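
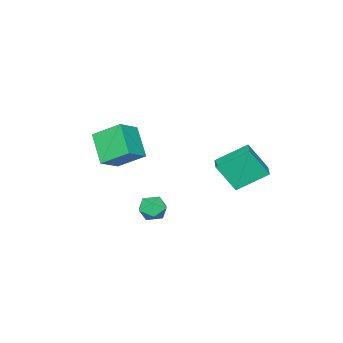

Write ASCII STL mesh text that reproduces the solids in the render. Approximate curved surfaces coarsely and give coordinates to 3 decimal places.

solid 
facet normal -0.302 0.451 -0.840
outer loop
vertex -2.342 3.671 -0.582
vertex -1.596 4.359 -0.481
vertex -1.108 2.491 -1.66
endloop
endfacet
facet normal -0.731 -0.675 -0.099
outer loop
vertex -0.524 1.621 -0.039
vertex -2.342 3.671 -0.582
vertex -1.108 2.491 -1.66
endloop
endfacet
facet normal -0.302 0.451 -0.840
outer loop
vertex -1.108 2.491 -1.66
vertex -1.596 4.359 -0.481
vertex -0.361 3.179 -1.559
endloop
endfacet
facet normal 0.611 -0.585 -0.534
outer loop
vertex -0.361 3.179 -1.559
vertex -0.524 1.621 -0.039
vertex -1.108 2.491 -1.66
endloop
endfacet
facet normal -0.611 0.584 0.534
outer loop
vertex -2.342 3.671 -0.582
vertex -1.012 3.489 1.14
vertex -1.596 4.359 -0.481
endloop
endfacet
facet normal -0.731 -0.675 -0.099
outer loop
vertex -1.759 2.801 1.039
vertex -2.342 3.671 -0.582
vertex -0.524 1.621 -0.039
endloop
endfacet
facet normal -0.611 0.585 0.534
outer loop
vertex -1.759 2.801 1.039
vertex -1.012 3.489 1.14
vertex -2.342 3.671 -0.582
endloop
endfacet
facet normal 0.731 0.675 0.099
outer loop
vertex -1.596 4.359 -0.481
vertex -1.012 3.489 1.14
vertex -0.361 3.179 -1.559
endloop
endfacet
facet normal 0.611 -0.584 -0.534
outer loop
vertex 0.222 2.309 0.062
vertex -0.524 1.621 -0.039
vertex -0.361 3.179 -1.559
endloop
endfacet
facet normal 0.732 0.675 0.099
outer loop
vertex -0.361 3.179 -1.559
vertex -1.012 3.489 1.14
vertex 0.222 2.309 0.062
endloop
endfacet
facet normal 0.302 -0.451 0.840
outer loop
vertex 0.222 2.309 0.062
vertex -1.759 2.801 1.039
vertex -0.524 1.621 -0.039
endloop
endfacet
facet normal 0.302 -0.451 0.840
outer loop
vertex -1.012 3.489 1.14
vertex -1.759 2.801 1.039
vertex 0.222 2.309 0.062
endloop
endfacet
facet normal -0.390 -0.652 0.651
outer loop
vertex 1.739 -2.8 1.966
vertex 0.428 -2.822 1.159
vertex 2.385 -4.195 0.955
endloop
endfacet
facet normal 0.851 0.014 0.524
outer loop
vertex 3.172 -2.878 -0.359
vertex 1.739 -2.8 1.966
vertex 2.385 -4.195 0.955
endloop
endfacet
facet normal -0.390 -0.652 0.650
outer loop
vertex 2.385 -4.195 0.955
vertex 0.428 -2.822 1.159
vertex 1.074 -4.217 0.147
endloop
endfacet
facet normal 0.351 -0.758 -0.549
outer loop
vertex 1.074 -4.217 0.147
vertex 3.172 -2.878 -0.359
vertex 2.385 -4.195 0.955
endloop
endfacet
facet normal -0.351 0.758 0.550
outer loop
vertex 1.739 -2.8 1.966
vertex 1.215 -1.505 -0.155
vertex 0.428 -2.822 1.159
endloop
endfacet
facet normal 0.851 0.014 0.524
outer loop
vertex 2.526 -1.483 0.653
vertex 1.739 -2.8 1.966
vertex 3.172 -2.878 -0.359
endloop
endfacet
facet normal -0.351 0.758 0.550
outer loop
vertex 2.526 -1.483 0.653
vertex 1.215 -1.505 -0.155
vertex 1.739 -2.8 1.966
endloop
endfacet
facet normal -0.852 -0.014 -0.524
outer loop
vertex 0.428 -2.822 1.159
vertex 1.215 -1.505 -0.155
vertex 1.074 -4.217 0.147
endloop
endfacet
facet normal 0.351 -0.758 -0.550
outer loop
vertex 1.861 -2.9 -1.166
vertex 3.172 -2.878 -0.359
vertex 1.074 -4.217 0.147
endloop
endfacet
facet normal -0.851 -0.014 -0.524
outer loop
vertex 1.074 -4.217 0.147
vertex 1.215 -1.505 -0.155
vertex 1.861 -2.9 -1.166
endloop
endfacet
facet normal 0.389 0.652 -0.650
outer loop
vertex 1.861 -2.9 -1.166
vertex 2.526 -1.483 0.653
vertex 3.172 -2.878 -0.359
endloop
endfacet
facet normal 0.390 0.652 -0.650
outer loop
vertex 1.215 -1.505 -0.155
vertex 2.526 -1.483 0.653
vertex 1.861 -2.9 -1.166
endloop
endfacet
facet normal -0.736 0.530 0.421
outer loop
vertex 2.731 1.218 -2.23
vertex 2.156 0.688 -2.568
vertex 2.482 0.528 -1.797
endloop
endfacet
facet normal -0.140 0.562 0.815
outer loop
vertex 2.731 1.218 -2.23
vertex 2.482 0.528 -1.797
vertex 3.304 0.75 -1.809
endloop
endfacet
facet normal 0.379 0.831 0.407
outer loop
vertex 2.731 1.218 -2.23
vertex 3.304 0.75 -1.809
vertex 3.486 1.048 -2.586
endloop
endfacet
facet normal 0.105 0.965 -0.239
outer loop
vertex 2.731 1.218 -2.23
vertex 3.486 1.048 -2.586
vertex 2.776 1.009 -3.055
endloop
endfacet
facet normal -0.583 0.779 -0.229
outer loop
vertex 2.731 1.218 -2.23
vertex 2.776 1.009 -3.055
vertex 2.156 0.688 -2.568
endloop
endfacet
facet normal 0.042 -0.104 0.994
outer loop
vertex 3.304 0.75 -1.809
vertex 2.482 0.528 -1.797
vertex 3.084 -0.069 -1.885
endloop
endfacet
facet normal -0.921 -0.156 0.357
outer loop
vertex 2.482 0.528 -1.797
vertex 2.156 0.688 -2.568
vertex 2.374 -0.108 -2.354
endloop
endfacet
facet normal -0.674 0.246 -0.696
outer loop
vertex 2.156 0.688 -2.568
vertex 2.776 1.009 -3.055
vertex 2.556 0.19 -3.131
endloop
endfacet
facet normal 0.440 0.548 -0.711
outer loop
vertex 2.776 1.009 -3.055
vertex 3.486 1.048 -2.586
vertex 3.378 0.412 -3.143
endloop
endfacet
facet normal 0.882 0.331 0.334
outer loop
vertex 3.486 1.048 -2.586
vertex 3.304 0.75 -1.809
vertex 3.704 0.252 -2.372
endloop
endfacet
facet normal -0.105 -0.965 0.239
outer loop
vertex 3.129 -0.278 -2.71
vertex 3.084 -0.069 -1.885
vertex 2.374 -0.108 -2.354
endloop
endfacet
facet normal -0.379 -0.831 -0.407
outer loop
vertex 3.129 -0.278 -2.71
vertex 2.374 -0.108 -2.354
vertex 2.556 0.19 -3.131
endloop
endfacet
facet normal 0.140 -0.562 -0.815
outer loop
vertex 3.129 -0.278 -2.71
vertex 2.556 0.19 -3.131
vertex 3.378 0.412 -3.143
endloop
endfacet
facet normal 0.736 -0.530 -0.421
outer loop
vertex 3.129 -0.278 -2.71
vertex 3.378 0.412 -3.143
vertex 3.704 0.252 -2.372
endloop
endfacet
facet normal 0.583 -0.779 0.229
outer loop
vertex 3.129 -0.278 -2.71
vertex 3.704 0.252 -2.372
vertex 3.084 -0.069 -1.885
endloop
endfacet
facet normal -0.440 -0.548 0.711
outer loop
vertex 2.374 -0.108 -2.354
vertex 3.084 -0.069 -1.885
vertex 2.482 0.528 -1.797
endloop
endfacet
facet normal -0.882 -0.331 -0.334
outer loop
vertex 2.556 0.19 -3.131
vertex 2.374 -0.108 -2.354
vertex 2.156 0.688 -2.568
endloop
endfacet
facet normal -0.042 0.104 -0.994
outer loop
vertex 3.378 0.412 -3.143
vertex 2.556 0.19 -3.131
vertex 2.776 1.009 -3.055
endloop
endfacet
facet normal 0.921 0.156 -0.357
outer loop
vertex 3.704 0.252 -2.372
vertex 3.378 0.412 -3.143
vertex 3.486 1.048 -2.586
endloop
endfacet
facet normal 0.674 -0.246 0.696
outer loop
vertex 3.084 -0.069 -1.885
vertex 3.704 0.252 -2.372
vertex 3.304 0.75 -1.809
endloop
endfacet

endsolid


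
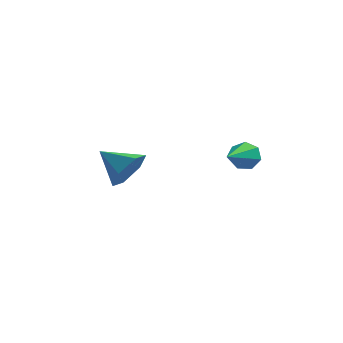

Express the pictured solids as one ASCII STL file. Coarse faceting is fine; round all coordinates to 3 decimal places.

solid 
facet normal 0.180 0.885 -0.430
outer loop
vertex 2.59 -1.946 2.22
vertex 2.239 -1.62 2.744
vertex 2.929 -1.779 2.706
endloop
endfacet
facet normal 0.726 -0.623 -0.292
outer loop
vertex 2.59 -1.946 2.22
vertex 2.929 -1.779 2.706
vertex 1.861 -3.46 3.636
endloop
endfacet
facet normal 0.180 0.885 -0.429
outer loop
vertex 2.929 -1.779 2.706
vertex 2.239 -1.62 2.744
vertex 2.749 -1.493 3.221
endloop
endfacet
facet normal 0.844 -0.285 0.454
outer loop
vertex 2.929 -1.779 2.706
vertex 2.749 -1.493 3.221
vertex 1.861 -3.46 3.636
endloop
endfacet
facet normal 0.181 0.885 -0.429
outer loop
vertex 2.749 -1.493 3.221
vertex 2.239 -1.62 2.744
vertex 2.184 -1.302 3.376
endloop
endfacet
facet normal 0.287 0.072 0.955
outer loop
vertex 2.749 -1.493 3.221
vertex 2.184 -1.302 3.376
vertex 1.861 -3.46 3.636
endloop
endfacet
facet normal 0.182 0.885 -0.429
outer loop
vertex 2.184 -1.302 3.376
vertex 2.239 -1.62 2.744
vertex 1.66 -1.35 3.055
endloop
endfacet
facet normal -0.526 0.179 0.832
outer loop
vertex 2.184 -1.302 3.376
vertex 1.66 -1.35 3.055
vertex 1.861 -3.46 3.636
endloop
endfacet
facet normal 0.182 0.885 -0.429
outer loop
vertex 1.66 -1.35 3.055
vertex 2.239 -1.62 2.744
vertex 1.572 -1.601 2.5
endloop
endfacet
facet normal -0.983 -0.045 0.176
outer loop
vertex 1.66 -1.35 3.055
vertex 1.572 -1.601 2.5
vertex 1.861 -3.46 3.636
endloop
endfacet
facet normal 0.182 0.885 -0.428
outer loop
vertex 1.572 -1.601 2.5
vertex 2.239 -1.62 2.744
vertex 1.986 -1.866 2.128
endloop
endfacet
facet normal -0.740 -0.431 -0.517
outer loop
vertex 1.572 -1.601 2.5
vertex 1.986 -1.866 2.128
vertex 1.861 -3.46 3.636
endloop
endfacet
facet normal 0.182 0.885 -0.428
outer loop
vertex 1.986 -1.866 2.128
vertex 2.239 -1.62 2.744
vertex 2.59 -1.946 2.22
endloop
endfacet
facet normal 0.019 -0.688 -0.726
outer loop
vertex 1.986 -1.866 2.128
vertex 2.59 -1.946 2.22
vertex 1.861 -3.46 3.636
endloop
endfacet
facet normal 0.852 -0.306 -0.425
outer loop
vertex -1.883 -1.44 2.166
vertex -2.42 -2.087 1.555
vertex -2.228 -1.115 1.241
endloop
endfacet
facet normal -0.060 0.935 0.351
outer loop
vertex -1.883 -1.44 2.166
vertex -2.228 -1.115 1.241
vertex -3.8 -1.593 2.245
endloop
endfacet
facet normal 0.852 -0.306 -0.426
outer loop
vertex -2.228 -1.115 1.241
vertex -2.42 -2.087 1.555
vertex -2.766 -1.762 0.63
endloop
endfacet
facet normal -0.488 0.778 -0.394
outer loop
vertex -2.228 -1.115 1.241
vertex -2.766 -1.762 0.63
vertex -3.8 -1.593 2.245
endloop
endfacet
facet normal 0.852 -0.305 -0.426
outer loop
vertex -2.766 -1.762 0.63
vertex -2.42 -2.087 1.555
vertex -2.958 -2.735 0.944
endloop
endfacet
facet normal -0.843 -0.008 -0.539
outer loop
vertex -2.766 -1.762 0.63
vertex -2.958 -2.735 0.944
vertex -3.8 -1.593 2.245
endloop
endfacet
facet normal 0.852 -0.306 -0.426
outer loop
vertex -2.958 -2.735 0.944
vertex -2.42 -2.087 1.555
vertex -2.612 -3.06 1.87
endloop
endfacet
facet normal -0.768 -0.638 0.063
outer loop
vertex -2.958 -2.735 0.944
vertex -2.612 -3.06 1.87
vertex -3.8 -1.593 2.245
endloop
endfacet
facet normal 0.852 -0.306 -0.426
outer loop
vertex -2.612 -3.06 1.87
vertex -2.42 -2.087 1.555
vertex -2.074 -2.413 2.481
endloop
endfacet
facet normal -0.339 -0.481 0.808
outer loop
vertex -2.612 -3.06 1.87
vertex -2.074 -2.413 2.481
vertex -3.8 -1.593 2.245
endloop
endfacet
facet normal 0.852 -0.305 -0.426
outer loop
vertex -2.074 -2.413 2.481
vertex -2.42 -2.087 1.555
vertex -1.883 -1.44 2.166
endloop
endfacet
facet normal 0.015 0.305 0.952
outer loop
vertex -2.074 -2.413 2.481
vertex -1.883 -1.44 2.166
vertex -3.8 -1.593 2.245
endloop
endfacet

endsolid


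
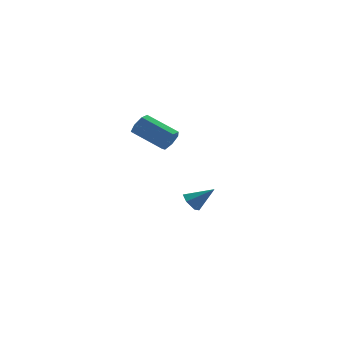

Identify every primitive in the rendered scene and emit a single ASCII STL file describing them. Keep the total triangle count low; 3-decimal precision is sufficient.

solid 
facet normal -0.728 0.294 -0.619
outer loop
vertex 1.292 0.821 -2.958
vertex 0.973 1.059 -2.47
vertex 1.385 1.419 -2.783
endloop
endfacet
facet normal 0.886 -0.002 -0.463
outer loop
vertex 1.292 0.821 -2.958
vertex 1.385 1.419 -2.783
vertex 2.007 0.641 -1.59
endloop
endfacet
facet normal -0.728 0.295 -0.619
outer loop
vertex 1.385 1.419 -2.783
vertex 0.973 1.059 -2.47
vertex 1.066 1.657 -2.294
endloop
endfacet
facet normal 0.693 0.714 0.104
outer loop
vertex 1.385 1.419 -2.783
vertex 1.066 1.657 -2.294
vertex 2.007 0.641 -1.59
endloop
endfacet
facet normal -0.728 0.295 -0.619
outer loop
vertex 1.066 1.657 -2.294
vertex 0.973 1.059 -2.47
vertex 0.654 1.298 -1.981
endloop
endfacet
facet normal 0.068 0.610 0.789
outer loop
vertex 1.066 1.657 -2.294
vertex 0.654 1.298 -1.981
vertex 2.007 0.641 -1.59
endloop
endfacet
facet normal -0.728 0.295 -0.619
outer loop
vertex 0.654 1.298 -1.981
vertex 0.973 1.059 -2.47
vertex 0.561 0.7 -2.157
endloop
endfacet
facet normal -0.364 -0.210 0.907
outer loop
vertex 0.654 1.298 -1.981
vertex 0.561 0.7 -2.157
vertex 2.007 0.641 -1.59
endloop
endfacet
facet normal -0.728 0.295 -0.619
outer loop
vertex 0.561 0.7 -2.157
vertex 0.973 1.059 -2.47
vertex 0.88 0.462 -2.645
endloop
endfacet
facet normal -0.171 -0.925 0.339
outer loop
vertex 0.561 0.7 -2.157
vertex 0.88 0.462 -2.645
vertex 2.007 0.641 -1.59
endloop
endfacet
facet normal -0.728 0.295 -0.619
outer loop
vertex 0.88 0.462 -2.645
vertex 0.973 1.059 -2.47
vertex 1.292 0.821 -2.958
endloop
endfacet
facet normal 0.454 -0.822 -0.345
outer loop
vertex 0.88 0.462 -2.645
vertex 1.292 0.821 -2.958
vertex 2.007 0.641 -1.59
endloop
endfacet
facet normal 0.544 -0.736 -0.403
outer loop
vertex -1.287 -1.822 3.135
vertex -1.537 -2.231 3.544
vertex -1.745 -2.071 2.971
endloop
endfacet
facet normal 0.037 0.501 -0.865
outer loop
vertex -1.287 -1.822 3.135
vertex -1.745 -2.071 2.971
vertex -2.253 -0.52 3.847
endloop
endfacet
facet normal 0.037 0.501 -0.865
outer loop
vertex -2.253 -0.52 3.847
vertex -1.745 -2.071 2.971
vertex -2.71 -0.77 3.683
endloop
endfacet
facet normal -0.546 0.735 0.401
outer loop
vertex -2.253 -0.52 3.847
vertex -2.71 -0.77 3.683
vertex -2.503 -0.929 4.256
endloop
endfacet
facet normal 0.546 -0.735 -0.403
outer loop
vertex -1.745 -2.071 2.971
vertex -1.537 -2.231 3.544
vertex -2.046 -2.441 3.238
endloop
endfacet
facet normal -0.632 -0.045 -0.774
outer loop
vertex -1.745 -2.071 2.971
vertex -2.046 -2.441 3.238
vertex -2.71 -0.77 3.683
endloop
endfacet
facet normal -0.631 -0.044 -0.775
outer loop
vertex -2.71 -0.77 3.683
vertex -2.046 -2.441 3.238
vertex -3.012 -1.139 3.95
endloop
endfacet
facet normal -0.545 0.736 0.401
outer loop
vertex -2.71 -0.77 3.683
vertex -3.012 -1.139 3.95
vertex -2.503 -0.929 4.256
endloop
endfacet
facet normal 0.545 -0.736 -0.402
outer loop
vertex -2.046 -2.441 3.238
vertex -1.537 -2.231 3.544
vertex -1.964 -2.652 3.736
endloop
endfacet
facet normal -0.824 -0.557 -0.100
outer loop
vertex -2.046 -2.441 3.238
vertex -1.964 -2.652 3.736
vertex -3.012 -1.139 3.95
endloop
endfacet
facet normal -0.824 -0.557 -0.101
outer loop
vertex -3.012 -1.139 3.95
vertex -1.964 -2.652 3.736
vertex -2.93 -1.351 4.448
endloop
endfacet
facet normal -0.545 0.735 0.403
outer loop
vertex -3.012 -1.139 3.95
vertex -2.93 -1.351 4.448
vertex -2.503 -0.929 4.256
endloop
endfacet
facet normal 0.545 -0.736 -0.401
outer loop
vertex -1.964 -2.652 3.736
vertex -1.537 -2.231 3.544
vertex -1.561 -2.546 4.089
endloop
endfacet
facet normal -0.397 -0.650 0.648
outer loop
vertex -1.964 -2.652 3.736
vertex -1.561 -2.546 4.089
vertex -2.93 -1.351 4.448
endloop
endfacet
facet normal -0.397 -0.649 0.649
outer loop
vertex -2.93 -1.351 4.448
vertex -1.561 -2.546 4.089
vertex -2.526 -1.245 4.801
endloop
endfacet
facet normal -0.545 0.735 0.403
outer loop
vertex -2.93 -1.351 4.448
vertex -2.526 -1.245 4.801
vertex -2.503 -0.929 4.256
endloop
endfacet
facet normal 0.545 -0.736 -0.401
outer loop
vertex -1.561 -2.546 4.089
vertex -1.537 -2.231 3.544
vertex -1.14 -2.203 4.032
endloop
endfacet
facet normal 0.330 -0.253 0.910
outer loop
vertex -1.561 -2.546 4.089
vertex -1.14 -2.203 4.032
vertex -2.526 -1.245 4.801
endloop
endfacet
facet normal 0.330 -0.253 0.910
outer loop
vertex -2.526 -1.245 4.801
vertex -1.14 -2.203 4.032
vertex -2.105 -0.901 4.744
endloop
endfacet
facet normal -0.546 0.735 0.403
outer loop
vertex -2.526 -1.245 4.801
vertex -2.105 -0.901 4.744
vertex -2.503 -0.929 4.256
endloop
endfacet
facet normal 0.546 -0.735 -0.402
outer loop
vertex -1.14 -2.203 4.032
vertex -1.537 -2.231 3.544
vertex -1.018 -1.88 3.607
endloop
endfacet
facet normal 0.808 0.334 0.485
outer loop
vertex -1.14 -2.203 4.032
vertex -1.018 -1.88 3.607
vertex -2.105 -0.901 4.744
endloop
endfacet
facet normal 0.808 0.334 0.485
outer loop
vertex -2.105 -0.901 4.744
vertex -1.018 -1.88 3.607
vertex -1.983 -0.579 4.319
endloop
endfacet
facet normal -0.544 0.736 0.402
outer loop
vertex -2.105 -0.901 4.744
vertex -1.983 -0.579 4.319
vertex -2.503 -0.929 4.256
endloop
endfacet
facet normal 0.546 -0.735 -0.402
outer loop
vertex -1.018 -1.88 3.607
vertex -1.537 -2.231 3.544
vertex -1.287 -1.822 3.135
endloop
endfacet
facet normal 0.678 0.669 -0.304
outer loop
vertex -1.018 -1.88 3.607
vertex -1.287 -1.822 3.135
vertex -1.983 -0.579 4.319
endloop
endfacet
facet normal 0.678 0.669 -0.304
outer loop
vertex -1.983 -0.579 4.319
vertex -1.287 -1.822 3.135
vertex -2.253 -0.52 3.847
endloop
endfacet
facet normal -0.544 0.736 0.403
outer loop
vertex -1.983 -0.579 4.319
vertex -2.253 -0.52 3.847
vertex -2.503 -0.929 4.256
endloop
endfacet

endsolid


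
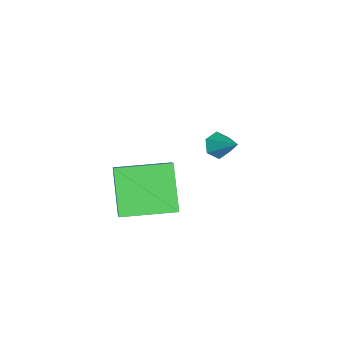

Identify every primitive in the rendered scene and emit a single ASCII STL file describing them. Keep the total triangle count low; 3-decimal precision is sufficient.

solid 
facet normal -0.578 -0.553 -0.600
outer loop
vertex -2.188 3.401 -4.038
vertex -2.53 3.352 -3.663
vertex -2.564 3.742 -3.99
endloop
endfacet
facet normal 0.538 0.666 -0.517
outer loop
vertex -2.188 3.401 -4.038
vertex -2.564 3.742 -3.99
vertex -1.89 3.968 -2.997
endloop
endfacet
facet normal -0.576 -0.554 -0.601
outer loop
vertex -2.564 3.742 -3.99
vertex -2.53 3.352 -3.663
vertex -2.907 3.693 -3.616
endloop
endfacet
facet normal -0.219 0.973 -0.073
outer loop
vertex -2.564 3.742 -3.99
vertex -2.907 3.693 -3.616
vertex -1.89 3.968 -2.997
endloop
endfacet
facet normal -0.577 -0.555 -0.600
outer loop
vertex -2.907 3.693 -3.616
vertex -2.53 3.352 -3.663
vertex -2.873 3.303 -3.288
endloop
endfacet
facet normal -0.543 0.512 0.665
outer loop
vertex -2.907 3.693 -3.616
vertex -2.873 3.303 -3.288
vertex -1.89 3.968 -2.997
endloop
endfacet
facet normal -0.577 -0.555 -0.600
outer loop
vertex -2.873 3.303 -3.288
vertex -2.53 3.352 -3.663
vertex -2.496 2.963 -3.336
endloop
endfacet
facet normal -0.110 -0.257 0.960
outer loop
vertex -2.873 3.303 -3.288
vertex -2.496 2.963 -3.336
vertex -1.89 3.968 -2.997
endloop
endfacet
facet normal -0.577 -0.555 -0.600
outer loop
vertex -2.496 2.963 -3.336
vertex -2.53 3.352 -3.663
vertex -2.154 3.012 -3.71
endloop
endfacet
facet normal 0.645 -0.563 0.516
outer loop
vertex -2.496 2.963 -3.336
vertex -2.154 3.012 -3.71
vertex -1.89 3.968 -2.997
endloop
endfacet
facet normal -0.577 -0.555 -0.599
outer loop
vertex -2.154 3.012 -3.71
vertex -2.53 3.352 -3.663
vertex -2.188 3.401 -4.038
endloop
endfacet
facet normal 0.970 -0.102 -0.222
outer loop
vertex -2.154 3.012 -3.71
vertex -2.188 3.401 -4.038
vertex -1.89 3.968 -2.997
endloop
endfacet
facet normal -0.732 -0.081 -0.677
outer loop
vertex 0.321 0.257 -2.154
vertex 0.07 1.998 -2.092
vertex 1.447 0.464 -3.397
endloop
endfacet
facet normal 0.143 -0.989 -0.036
outer loop
vertex 2.15 0.542 -2.748
vertex 0.321 0.257 -2.154
vertex 1.447 0.464 -3.397
endloop
endfacet
facet normal -0.732 -0.081 -0.677
outer loop
vertex 1.447 0.464 -3.397
vertex 0.07 1.998 -2.092
vertex 1.196 2.205 -3.335
endloop
endfacet
facet normal 0.666 0.122 -0.736
outer loop
vertex 1.196 2.205 -3.335
vertex 2.15 0.542 -2.748
vertex 1.447 0.464 -3.397
endloop
endfacet
facet normal -0.666 -0.122 0.736
outer loop
vertex 0.321 0.257 -2.154
vertex 0.773 2.076 -1.443
vertex 0.07 1.998 -2.092
endloop
endfacet
facet normal 0.143 -0.989 -0.036
outer loop
vertex 1.024 0.335 -1.505
vertex 0.321 0.257 -2.154
vertex 2.15 0.542 -2.748
endloop
endfacet
facet normal -0.666 -0.122 0.736
outer loop
vertex 1.024 0.335 -1.505
vertex 0.773 2.076 -1.443
vertex 0.321 0.257 -2.154
endloop
endfacet
facet normal -0.143 0.989 0.036
outer loop
vertex 0.07 1.998 -2.092
vertex 0.773 2.076 -1.443
vertex 1.196 2.205 -3.335
endloop
endfacet
facet normal 0.666 0.122 -0.736
outer loop
vertex 1.899 2.283 -2.686
vertex 2.15 0.542 -2.748
vertex 1.196 2.205 -3.335
endloop
endfacet
facet normal -0.143 0.989 0.036
outer loop
vertex 1.196 2.205 -3.335
vertex 0.773 2.076 -1.443
vertex 1.899 2.283 -2.686
endloop
endfacet
facet normal 0.732 0.081 0.677
outer loop
vertex 1.899 2.283 -2.686
vertex 1.024 0.335 -1.505
vertex 2.15 0.542 -2.748
endloop
endfacet
facet normal 0.732 0.081 0.677
outer loop
vertex 0.773 2.076 -1.443
vertex 1.024 0.335 -1.505
vertex 1.899 2.283 -2.686
endloop
endfacet

endsolid


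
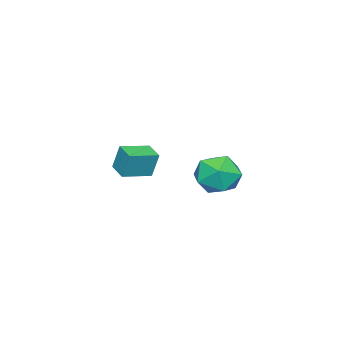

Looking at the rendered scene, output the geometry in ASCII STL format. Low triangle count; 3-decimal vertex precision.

solid 
facet normal -0.846 0.506 -0.170
outer loop
vertex -2.023 -2.123 3.114
vertex -1.49 -1.303 2.904
vertex -1.979 -2.474 1.852
endloop
endfacet
facet normal -0.533 -0.820 0.209
outer loop
vertex -0.77 -3.197 2.096
vertex -2.023 -2.123 3.114
vertex -1.979 -2.474 1.852
endloop
endfacet
facet normal -0.845 0.506 -0.170
outer loop
vertex -1.979 -2.474 1.852
vertex -1.49 -1.303 2.904
vertex -1.446 -1.654 1.643
endloop
endfacet
facet normal 0.034 -0.268 -0.963
outer loop
vertex -1.446 -1.654 1.643
vertex -0.77 -3.197 2.096
vertex -1.979 -2.474 1.852
endloop
endfacet
facet normal -0.034 0.268 0.963
outer loop
vertex -2.023 -2.123 3.114
vertex -0.281 -2.026 3.148
vertex -1.49 -1.303 2.904
endloop
endfacet
facet normal -0.533 -0.820 0.210
outer loop
vertex -0.814 -2.846 3.357
vertex -2.023 -2.123 3.114
vertex -0.77 -3.197 2.096
endloop
endfacet
facet normal -0.034 0.267 0.963
outer loop
vertex -0.814 -2.846 3.357
vertex -0.281 -2.026 3.148
vertex -2.023 -2.123 3.114
endloop
endfacet
facet normal 0.533 0.820 -0.210
outer loop
vertex -1.49 -1.303 2.904
vertex -0.281 -2.026 3.148
vertex -1.446 -1.654 1.643
endloop
endfacet
facet normal 0.033 -0.268 -0.963
outer loop
vertex -0.237 -2.377 1.886
vertex -0.77 -3.197 2.096
vertex -1.446 -1.654 1.643
endloop
endfacet
facet normal 0.533 0.820 -0.210
outer loop
vertex -1.446 -1.654 1.643
vertex -0.281 -2.026 3.148
vertex -0.237 -2.377 1.886
endloop
endfacet
facet normal 0.846 -0.506 0.170
outer loop
vertex -0.237 -2.377 1.886
vertex -0.814 -2.846 3.357
vertex -0.77 -3.197 2.096
endloop
endfacet
facet normal 0.845 -0.506 0.170
outer loop
vertex -0.281 -2.026 3.148
vertex -0.814 -2.846 3.357
vertex -0.237 -2.377 1.886
endloop
endfacet
facet normal -0.543 0.663 0.515
outer loop
vertex 0.352 3.699 3.596
vertex -0.53 3.001 3.564
vertex 0.203 2.941 4.414
endloop
endfacet
facet normal 0.147 0.712 0.687
outer loop
vertex 0.352 3.699 3.596
vertex 0.203 2.941 4.414
vertex 1.233 3.127 4.0
endloop
endfacet
facet normal 0.513 0.854 0.090
outer loop
vertex 0.352 3.699 3.596
vertex 1.233 3.127 4.0
vertex 1.135 3.302 2.893
endloop
endfacet
facet normal 0.048 0.892 -0.450
outer loop
vertex 0.352 3.699 3.596
vertex 1.135 3.302 2.893
vertex 0.045 3.224 2.623
endloop
endfacet
facet normal -0.605 0.774 -0.187
outer loop
vertex 0.352 3.699 3.596
vertex 0.045 3.224 2.623
vertex -0.53 3.001 3.564
endloop
endfacet
facet normal 0.360 0.076 0.930
outer loop
vertex 1.233 3.127 4.0
vertex 0.203 2.941 4.414
vertex 0.895 2.076 4.217
endloop
endfacet
facet normal -0.757 -0.004 0.653
outer loop
vertex 0.203 2.941 4.414
vertex -0.53 3.001 3.564
vertex -0.195 1.998 3.947
endloop
endfacet
facet normal -0.858 0.176 -0.482
outer loop
vertex -0.53 3.001 3.564
vertex 0.045 3.224 2.623
vertex -0.293 2.173 2.84
endloop
endfacet
facet normal 0.199 0.366 -0.909
outer loop
vertex 0.045 3.224 2.623
vertex 1.135 3.302 2.893
vertex 0.737 2.359 2.426
endloop
endfacet
facet normal 0.952 0.304 -0.036
outer loop
vertex 1.135 3.302 2.893
vertex 1.233 3.127 4.0
vertex 1.47 2.299 3.276
endloop
endfacet
facet normal -0.048 -0.892 0.450
outer loop
vertex 0.588 1.601 3.244
vertex 0.895 2.076 4.217
vertex -0.195 1.998 3.947
endloop
endfacet
facet normal -0.513 -0.854 -0.090
outer loop
vertex 0.588 1.601 3.244
vertex -0.195 1.998 3.947
vertex -0.293 2.173 2.84
endloop
endfacet
facet normal -0.147 -0.712 -0.687
outer loop
vertex 0.588 1.601 3.244
vertex -0.293 2.173 2.84
vertex 0.737 2.359 2.426
endloop
endfacet
facet normal 0.543 -0.663 -0.515
outer loop
vertex 0.588 1.601 3.244
vertex 0.737 2.359 2.426
vertex 1.47 2.299 3.276
endloop
endfacet
facet normal 0.605 -0.774 0.187
outer loop
vertex 0.588 1.601 3.244
vertex 1.47 2.299 3.276
vertex 0.895 2.076 4.217
endloop
endfacet
facet normal -0.199 -0.366 0.909
outer loop
vertex -0.195 1.998 3.947
vertex 0.895 2.076 4.217
vertex 0.203 2.941 4.414
endloop
endfacet
facet normal -0.952 -0.304 0.036
outer loop
vertex -0.293 2.173 2.84
vertex -0.195 1.998 3.947
vertex -0.53 3.001 3.564
endloop
endfacet
facet normal -0.360 -0.076 -0.930
outer loop
vertex 0.737 2.359 2.426
vertex -0.293 2.173 2.84
vertex 0.045 3.224 2.623
endloop
endfacet
facet normal 0.757 0.004 -0.653
outer loop
vertex 1.47 2.299 3.276
vertex 0.737 2.359 2.426
vertex 1.135 3.302 2.893
endloop
endfacet
facet normal 0.858 -0.176 0.482
outer loop
vertex 0.895 2.076 4.217
vertex 1.47 2.299 3.276
vertex 1.233 3.127 4.0
endloop
endfacet

endsolid


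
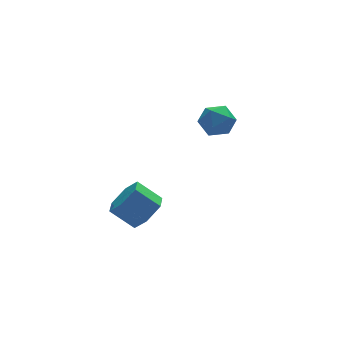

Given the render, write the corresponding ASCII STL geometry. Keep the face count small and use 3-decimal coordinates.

solid 
facet normal 0.244 -0.225 0.943
outer loop
vertex 4.372 3.026 -0.411
vertex 3.713 2.739 -0.309
vertex 4.257 2.323 -0.549
endloop
endfacet
facet normal 0.820 -0.236 0.521
outer loop
vertex 4.372 3.026 -0.411
vertex 4.257 2.323 -0.549
vertex 4.66 2.721 -1.003
endloop
endfacet
facet normal 0.886 0.407 0.222
outer loop
vertex 4.372 3.026 -0.411
vertex 4.66 2.721 -1.003
vertex 4.366 3.383 -1.042
endloop
endfacet
facet normal 0.351 0.816 0.459
outer loop
vertex 4.372 3.026 -0.411
vertex 4.366 3.383 -1.042
vertex 3.781 3.394 -0.614
endloop
endfacet
facet normal -0.045 0.426 0.904
outer loop
vertex 4.372 3.026 -0.411
vertex 3.781 3.394 -0.614
vertex 3.713 2.739 -0.309
endloop
endfacet
facet normal 0.703 -0.712 -0.000
outer loop
vertex 4.66 2.721 -1.003
vertex 4.257 2.323 -0.549
vertex 4.179 2.246 -1.266
endloop
endfacet
facet normal -0.229 -0.693 0.683
outer loop
vertex 4.257 2.323 -0.549
vertex 3.713 2.739 -0.309
vertex 3.594 2.257 -0.838
endloop
endfacet
facet normal -0.696 0.361 0.621
outer loop
vertex 3.713 2.739 -0.309
vertex 3.781 3.394 -0.614
vertex 3.3 2.919 -0.877
endloop
endfacet
facet normal -0.055 0.993 -0.101
outer loop
vertex 3.781 3.394 -0.614
vertex 4.366 3.383 -1.042
vertex 3.703 3.317 -1.331
endloop
endfacet
facet normal 0.810 0.331 -0.484
outer loop
vertex 4.366 3.383 -1.042
vertex 4.66 2.721 -1.003
vertex 4.247 2.901 -1.571
endloop
endfacet
facet normal -0.351 -0.816 -0.459
outer loop
vertex 3.588 2.614 -1.469
vertex 4.179 2.246 -1.266
vertex 3.594 2.257 -0.838
endloop
endfacet
facet normal -0.886 -0.407 -0.222
outer loop
vertex 3.588 2.614 -1.469
vertex 3.594 2.257 -0.838
vertex 3.3 2.919 -0.877
endloop
endfacet
facet normal -0.820 0.236 -0.521
outer loop
vertex 3.588 2.614 -1.469
vertex 3.3 2.919 -0.877
vertex 3.703 3.317 -1.331
endloop
endfacet
facet normal -0.244 0.225 -0.943
outer loop
vertex 3.588 2.614 -1.469
vertex 3.703 3.317 -1.331
vertex 4.247 2.901 -1.571
endloop
endfacet
facet normal 0.045 -0.426 -0.904
outer loop
vertex 3.588 2.614 -1.469
vertex 4.247 2.901 -1.571
vertex 4.179 2.246 -1.266
endloop
endfacet
facet normal 0.055 -0.993 0.101
outer loop
vertex 3.594 2.257 -0.838
vertex 4.179 2.246 -1.266
vertex 4.257 2.323 -0.549
endloop
endfacet
facet normal -0.810 -0.331 0.484
outer loop
vertex 3.3 2.919 -0.877
vertex 3.594 2.257 -0.838
vertex 3.713 2.739 -0.309
endloop
endfacet
facet normal -0.703 0.712 0.000
outer loop
vertex 3.703 3.317 -1.331
vertex 3.3 2.919 -0.877
vertex 3.781 3.394 -0.614
endloop
endfacet
facet normal 0.229 0.693 -0.683
outer loop
vertex 4.247 2.901 -1.571
vertex 3.703 3.317 -1.331
vertex 4.366 3.383 -1.042
endloop
endfacet
facet normal 0.696 -0.361 -0.621
outer loop
vertex 4.179 2.246 -1.266
vertex 4.247 2.901 -1.571
vertex 4.66 2.721 -1.003
endloop
endfacet
facet normal 0.637 -0.443 -0.631
outer loop
vertex 0.617 -0.646 -1.991
vertex 0.351 -0.237 -2.547
vertex 0.921 0.011 -2.146
endloop
endfacet
facet normal 0.653 -0.126 0.747
outer loop
vertex 0.617 -0.646 -1.991
vertex 0.921 0.011 -2.146
vertex -0.064 -0.172 -1.316
endloop
endfacet
facet normal 0.653 -0.125 0.747
outer loop
vertex -0.064 -0.172 -1.316
vertex 0.921 0.011 -2.146
vertex 0.239 0.485 -1.471
endloop
endfacet
facet normal -0.637 0.443 0.631
outer loop
vertex -0.064 -0.172 -1.316
vertex 0.239 0.485 -1.471
vertex -0.331 0.237 -1.873
endloop
endfacet
facet normal 0.637 -0.443 -0.631
outer loop
vertex 0.921 0.011 -2.146
vertex 0.351 -0.237 -2.547
vertex 0.654 0.42 -2.702
endloop
endfacet
facet normal 0.681 0.706 0.192
outer loop
vertex 0.921 0.011 -2.146
vertex 0.654 0.42 -2.702
vertex 0.239 0.485 -1.471
endloop
endfacet
facet normal 0.682 0.706 0.193
outer loop
vertex 0.239 0.485 -1.471
vertex 0.654 0.42 -2.702
vertex -0.027 0.894 -2.028
endloop
endfacet
facet normal -0.637 0.444 0.630
outer loop
vertex 0.239 0.485 -1.471
vertex -0.027 0.894 -2.028
vertex -0.331 0.237 -1.873
endloop
endfacet
facet normal 0.637 -0.443 -0.631
outer loop
vertex 0.654 0.42 -2.702
vertex 0.351 -0.237 -2.547
vertex 0.084 0.172 -3.104
endloop
endfacet
facet normal 0.030 0.831 -0.555
outer loop
vertex 0.654 0.42 -2.702
vertex 0.084 0.172 -3.104
vertex -0.027 0.894 -2.028
endloop
endfacet
facet normal 0.029 0.831 -0.555
outer loop
vertex -0.027 0.894 -2.028
vertex 0.084 0.172 -3.104
vertex -0.597 0.646 -2.429
endloop
endfacet
facet normal -0.637 0.443 0.631
outer loop
vertex -0.027 0.894 -2.028
vertex -0.597 0.646 -2.429
vertex -0.331 0.237 -1.873
endloop
endfacet
facet normal 0.637 -0.443 -0.631
outer loop
vertex 0.084 0.172 -3.104
vertex 0.351 -0.237 -2.547
vertex -0.219 -0.485 -2.949
endloop
endfacet
facet normal -0.653 0.125 -0.747
outer loop
vertex 0.084 0.172 -3.104
vertex -0.219 -0.485 -2.949
vertex -0.597 0.646 -2.429
endloop
endfacet
facet normal -0.652 0.126 -0.747
outer loop
vertex -0.597 0.646 -2.429
vertex -0.219 -0.485 -2.949
vertex -0.901 -0.011 -2.274
endloop
endfacet
facet normal -0.637 0.443 0.631
outer loop
vertex -0.597 0.646 -2.429
vertex -0.901 -0.011 -2.274
vertex -0.331 0.237 -1.873
endloop
endfacet
facet normal 0.637 -0.444 -0.630
outer loop
vertex -0.219 -0.485 -2.949
vertex 0.351 -0.237 -2.547
vertex 0.047 -0.894 -2.392
endloop
endfacet
facet normal -0.682 -0.706 -0.193
outer loop
vertex -0.219 -0.485 -2.949
vertex 0.047 -0.894 -2.392
vertex -0.901 -0.011 -2.274
endloop
endfacet
facet normal -0.682 -0.706 -0.192
outer loop
vertex -0.901 -0.011 -2.274
vertex 0.047 -0.894 -2.392
vertex -0.634 -0.42 -1.718
endloop
endfacet
facet normal -0.637 0.443 0.631
outer loop
vertex -0.901 -0.011 -2.274
vertex -0.634 -0.42 -1.718
vertex -0.331 0.237 -1.873
endloop
endfacet
facet normal 0.637 -0.443 -0.631
outer loop
vertex 0.047 -0.894 -2.392
vertex 0.351 -0.237 -2.547
vertex 0.617 -0.646 -1.991
endloop
endfacet
facet normal -0.029 -0.831 0.555
outer loop
vertex 0.047 -0.894 -2.392
vertex 0.617 -0.646 -1.991
vertex -0.634 -0.42 -1.718
endloop
endfacet
facet normal -0.029 -0.832 0.555
outer loop
vertex -0.634 -0.42 -1.718
vertex 0.617 -0.646 -1.991
vertex -0.064 -0.172 -1.316
endloop
endfacet
facet normal -0.637 0.443 0.631
outer loop
vertex -0.634 -0.42 -1.718
vertex -0.064 -0.172 -1.316
vertex -0.331 0.237 -1.873
endloop
endfacet

endsolid


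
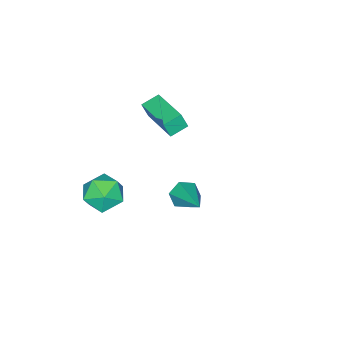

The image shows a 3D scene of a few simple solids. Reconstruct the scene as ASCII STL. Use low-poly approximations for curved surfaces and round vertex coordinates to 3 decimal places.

solid 
facet normal -0.482 -0.723 -0.496
outer loop
vertex 2.69 0.576 1.696
vertex 2.202 1.037 1.498
vertex 2.767 0.934 1.099
endloop
endfacet
facet normal 0.969 -0.247 -0.023
outer loop
vertex 2.69 0.576 1.696
vertex 2.767 0.934 1.099
vertex 3.218 2.563 2.542
endloop
endfacet
facet normal -0.481 -0.724 -0.494
outer loop
vertex 2.767 0.934 1.099
vertex 2.202 1.037 1.498
vertex 2.278 1.394 0.901
endloop
endfacet
facet normal 0.642 0.401 -0.653
outer loop
vertex 2.767 0.934 1.099
vertex 2.278 1.394 0.901
vertex 3.218 2.563 2.542
endloop
endfacet
facet normal -0.483 -0.723 -0.494
outer loop
vertex 2.278 1.394 0.901
vertex 2.202 1.037 1.498
vertex 1.713 1.498 1.301
endloop
endfacet
facet normal -0.193 0.848 -0.493
outer loop
vertex 2.278 1.394 0.901
vertex 1.713 1.498 1.301
vertex 3.218 2.563 2.542
endloop
endfacet
facet normal -0.482 -0.723 -0.496
outer loop
vertex 1.713 1.498 1.301
vertex 2.202 1.037 1.498
vertex 1.636 1.14 1.898
endloop
endfacet
facet normal -0.703 0.647 0.297
outer loop
vertex 1.713 1.498 1.301
vertex 1.636 1.14 1.898
vertex 3.218 2.563 2.542
endloop
endfacet
facet normal -0.481 -0.724 -0.495
outer loop
vertex 1.636 1.14 1.898
vertex 2.202 1.037 1.498
vertex 2.125 0.68 2.095
endloop
endfacet
facet normal -0.375 -0.002 0.927
outer loop
vertex 1.636 1.14 1.898
vertex 2.125 0.68 2.095
vertex 3.218 2.563 2.542
endloop
endfacet
facet normal -0.482 -0.723 -0.495
outer loop
vertex 2.125 0.68 2.095
vertex 2.202 1.037 1.498
vertex 2.69 0.576 1.696
endloop
endfacet
facet normal 0.459 -0.448 0.767
outer loop
vertex 2.125 0.68 2.095
vertex 2.69 0.576 1.696
vertex 3.218 2.563 2.542
endloop
endfacet
facet normal -0.384 -0.182 0.905
outer loop
vertex 1.869 -2.854 -0.406
vertex 1.565 -3.83 -0.731
vertex 2.534 -3.689 -0.292
endloop
endfacet
facet normal 0.171 0.265 0.949
outer loop
vertex 1.869 -2.854 -0.406
vertex 2.534 -3.689 -0.292
vertex 2.913 -2.742 -0.625
endloop
endfacet
facet normal 0.025 0.837 0.547
outer loop
vertex 1.869 -2.854 -0.406
vertex 2.913 -2.742 -0.625
vertex 2.179 -2.299 -1.269
endloop
endfacet
facet normal -0.619 0.743 0.255
outer loop
vertex 1.869 -2.854 -0.406
vertex 2.179 -2.299 -1.269
vertex 1.346 -2.971 -1.334
endloop
endfacet
facet normal -0.872 0.113 0.477
outer loop
vertex 1.869 -2.854 -0.406
vertex 1.346 -2.971 -1.334
vertex 1.565 -3.83 -0.731
endloop
endfacet
facet normal 0.741 -0.061 0.669
outer loop
vertex 2.913 -2.742 -0.625
vertex 2.534 -3.689 -0.292
vertex 3.254 -3.649 -1.086
endloop
endfacet
facet normal -0.157 -0.786 0.599
outer loop
vertex 2.534 -3.689 -0.292
vertex 1.565 -3.83 -0.731
vertex 2.421 -4.321 -1.151
endloop
endfacet
facet normal -0.947 -0.308 -0.095
outer loop
vertex 1.565 -3.83 -0.731
vertex 1.346 -2.971 -1.334
vertex 1.687 -3.878 -1.795
endloop
endfacet
facet normal -0.538 0.711 -0.452
outer loop
vertex 1.346 -2.971 -1.334
vertex 2.179 -2.299 -1.269
vertex 2.066 -2.931 -2.128
endloop
endfacet
facet normal 0.504 0.863 0.019
outer loop
vertex 2.179 -2.299 -1.269
vertex 2.913 -2.742 -0.625
vertex 3.035 -2.79 -1.689
endloop
endfacet
facet normal 0.619 -0.743 -0.255
outer loop
vertex 2.731 -3.766 -2.014
vertex 3.254 -3.649 -1.086
vertex 2.421 -4.321 -1.151
endloop
endfacet
facet normal -0.025 -0.837 -0.547
outer loop
vertex 2.731 -3.766 -2.014
vertex 2.421 -4.321 -1.151
vertex 1.687 -3.878 -1.795
endloop
endfacet
facet normal -0.171 -0.265 -0.949
outer loop
vertex 2.731 -3.766 -2.014
vertex 1.687 -3.878 -1.795
vertex 2.066 -2.931 -2.128
endloop
endfacet
facet normal 0.384 0.182 -0.905
outer loop
vertex 2.731 -3.766 -2.014
vertex 2.066 -2.931 -2.128
vertex 3.035 -2.79 -1.689
endloop
endfacet
facet normal 0.872 -0.113 -0.477
outer loop
vertex 2.731 -3.766 -2.014
vertex 3.035 -2.79 -1.689
vertex 3.254 -3.649 -1.086
endloop
endfacet
facet normal 0.538 -0.711 0.452
outer loop
vertex 2.421 -4.321 -1.151
vertex 3.254 -3.649 -1.086
vertex 2.534 -3.689 -0.292
endloop
endfacet
facet normal -0.504 -0.863 -0.019
outer loop
vertex 1.687 -3.878 -1.795
vertex 2.421 -4.321 -1.151
vertex 1.565 -3.83 -0.731
endloop
endfacet
facet normal -0.741 0.061 -0.669
outer loop
vertex 2.066 -2.931 -2.128
vertex 1.687 -3.878 -1.795
vertex 1.346 -2.971 -1.334
endloop
endfacet
facet normal 0.157 0.786 -0.599
outer loop
vertex 3.035 -2.79 -1.689
vertex 2.066 -2.931 -2.128
vertex 2.179 -2.299 -1.269
endloop
endfacet
facet normal 0.947 0.308 0.095
outer loop
vertex 3.254 -3.649 -1.086
vertex 3.035 -2.79 -1.689
vertex 2.913 -2.742 -0.625
endloop
endfacet
facet normal -0.888 0.352 0.296
outer loop
vertex -3.078 -4.376 1.005
vertex -2.169 -2.425 1.41
vertex -3.255 -4.12 0.171
endloop
endfacet
facet normal -0.415 -0.891 -0.185
outer loop
vertex -2.411 -4.455 -0.11
vertex -3.078 -4.376 1.005
vertex -3.255 -4.12 0.171
endloop
endfacet
facet normal -0.888 0.353 0.295
outer loop
vertex -3.255 -4.12 0.171
vertex -2.169 -2.425 1.41
vertex -2.345 -2.17 0.576
endloop
endfacet
facet normal -0.198 0.287 -0.937
outer loop
vertex -2.345 -2.17 0.576
vertex -2.411 -4.455 -0.11
vertex -3.255 -4.12 0.171
endloop
endfacet
facet normal 0.198 -0.287 0.937
outer loop
vertex -3.078 -4.376 1.005
vertex -1.325 -2.76 1.129
vertex -2.169 -2.425 1.41
endloop
endfacet
facet normal -0.415 -0.891 -0.185
outer loop
vertex -2.235 -4.71 0.724
vertex -3.078 -4.376 1.005
vertex -2.411 -4.455 -0.11
endloop
endfacet
facet normal 0.199 -0.287 0.937
outer loop
vertex -2.235 -4.71 0.724
vertex -1.325 -2.76 1.129
vertex -3.078 -4.376 1.005
endloop
endfacet
facet normal 0.415 0.891 0.185
outer loop
vertex -2.169 -2.425 1.41
vertex -1.325 -2.76 1.129
vertex -2.345 -2.17 0.576
endloop
endfacet
facet normal -0.199 0.287 -0.937
outer loop
vertex -1.502 -2.504 0.295
vertex -2.411 -4.455 -0.11
vertex -2.345 -2.17 0.576
endloop
endfacet
facet normal 0.415 0.891 0.185
outer loop
vertex -2.345 -2.17 0.576
vertex -1.325 -2.76 1.129
vertex -1.502 -2.504 0.295
endloop
endfacet
facet normal 0.888 -0.352 -0.295
outer loop
vertex -1.502 -2.504 0.295
vertex -2.235 -4.71 0.724
vertex -2.411 -4.455 -0.11
endloop
endfacet
facet normal 0.888 -0.353 -0.297
outer loop
vertex -1.325 -2.76 1.129
vertex -2.235 -4.71 0.724
vertex -1.502 -2.504 0.295
endloop
endfacet

endsolid


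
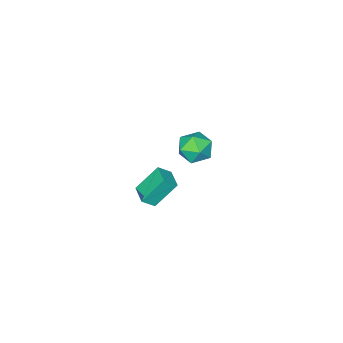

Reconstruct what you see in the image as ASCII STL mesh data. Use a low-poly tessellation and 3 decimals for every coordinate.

solid 
facet normal -0.885 -0.461 -0.073
outer loop
vertex -4.771 -1.658 -3.562
vertex -4.203 -2.731 -3.672
vertex -4.511 -2.315 -2.568
endloop
endfacet
facet normal -0.936 0.126 0.328
outer loop
vertex -4.771 -1.658 -3.562
vertex -4.511 -2.315 -2.568
vertex -4.346 -1.107 -2.561
endloop
endfacet
facet normal -0.728 0.682 -0.067
outer loop
vertex -4.771 -1.658 -3.562
vertex -4.346 -1.107 -2.561
vertex -3.935 -0.776 -3.661
endloop
endfacet
facet normal -0.547 0.439 -0.712
outer loop
vertex -4.771 -1.658 -3.562
vertex -3.935 -0.776 -3.661
vertex -3.846 -1.78 -4.348
endloop
endfacet
facet normal -0.644 -0.268 -0.717
outer loop
vertex -4.771 -1.658 -3.562
vertex -3.846 -1.78 -4.348
vertex -4.203 -2.731 -3.672
endloop
endfacet
facet normal -0.481 0.061 0.874
outer loop
vertex -4.346 -1.107 -2.561
vertex -4.511 -2.315 -2.568
vertex -3.514 -1.84 -2.052
endloop
endfacet
facet normal -0.398 -0.890 0.224
outer loop
vertex -4.511 -2.315 -2.568
vertex -4.203 -2.731 -3.672
vertex -3.425 -2.844 -2.739
endloop
endfacet
facet normal -0.009 -0.577 -0.817
outer loop
vertex -4.203 -2.731 -3.672
vertex -3.846 -1.78 -4.348
vertex -3.014 -2.513 -3.839
endloop
endfacet
facet normal 0.149 0.567 -0.810
outer loop
vertex -3.846 -1.78 -4.348
vertex -3.935 -0.776 -3.661
vertex -2.849 -1.305 -3.832
endloop
endfacet
facet normal -0.143 0.961 0.236
outer loop
vertex -3.935 -0.776 -3.661
vertex -4.346 -1.107 -2.561
vertex -3.157 -0.889 -2.728
endloop
endfacet
facet normal 0.547 -0.439 0.712
outer loop
vertex -2.589 -1.962 -2.838
vertex -3.514 -1.84 -2.052
vertex -3.425 -2.844 -2.739
endloop
endfacet
facet normal 0.728 -0.682 0.067
outer loop
vertex -2.589 -1.962 -2.838
vertex -3.425 -2.844 -2.739
vertex -3.014 -2.513 -3.839
endloop
endfacet
facet normal 0.936 -0.126 -0.328
outer loop
vertex -2.589 -1.962 -2.838
vertex -3.014 -2.513 -3.839
vertex -2.849 -1.305 -3.832
endloop
endfacet
facet normal 0.885 0.461 0.073
outer loop
vertex -2.589 -1.962 -2.838
vertex -2.849 -1.305 -3.832
vertex -3.157 -0.889 -2.728
endloop
endfacet
facet normal 0.644 0.268 0.717
outer loop
vertex -2.589 -1.962 -2.838
vertex -3.157 -0.889 -2.728
vertex -3.514 -1.84 -2.052
endloop
endfacet
facet normal -0.149 -0.567 0.810
outer loop
vertex -3.425 -2.844 -2.739
vertex -3.514 -1.84 -2.052
vertex -4.511 -2.315 -2.568
endloop
endfacet
facet normal 0.143 -0.961 -0.236
outer loop
vertex -3.014 -2.513 -3.839
vertex -3.425 -2.844 -2.739
vertex -4.203 -2.731 -3.672
endloop
endfacet
facet normal 0.481 -0.061 -0.874
outer loop
vertex -2.849 -1.305 -3.832
vertex -3.014 -2.513 -3.839
vertex -3.846 -1.78 -4.348
endloop
endfacet
facet normal 0.398 0.890 -0.224
outer loop
vertex -3.157 -0.889 -2.728
vertex -2.849 -1.305 -3.832
vertex -3.935 -0.776 -3.661
endloop
endfacet
facet normal 0.009 0.577 0.817
outer loop
vertex -3.514 -1.84 -2.052
vertex -3.157 -0.889 -2.728
vertex -4.346 -1.107 -2.561
endloop
endfacet
facet normal -0.561 0.303 0.771
outer loop
vertex 3.039 2.089 2.101
vertex 3.633 3.2 2.097
vertex 2.372 2.442 1.477
endloop
endfacet
facet normal -0.471 -0.882 0.004
outer loop
vertex 3.487 1.84 -0.057
vertex 3.039 2.089 2.101
vertex 2.372 2.442 1.477
endloop
endfacet
facet normal -0.561 0.303 0.771
outer loop
vertex 2.372 2.442 1.477
vertex 3.633 3.2 2.097
vertex 2.965 3.554 1.472
endloop
endfacet
facet normal -0.681 0.361 -0.637
outer loop
vertex 2.965 3.554 1.472
vertex 3.487 1.84 -0.057
vertex 2.372 2.442 1.477
endloop
endfacet
facet normal 0.681 -0.362 0.637
outer loop
vertex 3.039 2.089 2.101
vertex 4.748 2.598 0.563
vertex 3.633 3.2 2.097
endloop
endfacet
facet normal -0.471 -0.882 0.004
outer loop
vertex 4.155 1.486 0.568
vertex 3.039 2.089 2.101
vertex 3.487 1.84 -0.057
endloop
endfacet
facet normal 0.681 -0.360 0.637
outer loop
vertex 4.155 1.486 0.568
vertex 4.748 2.598 0.563
vertex 3.039 2.089 2.101
endloop
endfacet
facet normal 0.471 0.882 -0.004
outer loop
vertex 3.633 3.2 2.097
vertex 4.748 2.598 0.563
vertex 2.965 3.554 1.472
endloop
endfacet
facet normal -0.680 0.361 -0.637
outer loop
vertex 4.081 2.951 -0.061
vertex 3.487 1.84 -0.057
vertex 2.965 3.554 1.472
endloop
endfacet
facet normal 0.471 0.882 -0.004
outer loop
vertex 2.965 3.554 1.472
vertex 4.748 2.598 0.563
vertex 4.081 2.951 -0.061
endloop
endfacet
facet normal 0.561 -0.303 -0.771
outer loop
vertex 4.081 2.951 -0.061
vertex 4.155 1.486 0.568
vertex 3.487 1.84 -0.057
endloop
endfacet
facet normal 0.561 -0.303 -0.771
outer loop
vertex 4.748 2.598 0.563
vertex 4.155 1.486 0.568
vertex 4.081 2.951 -0.061
endloop
endfacet

endsolid


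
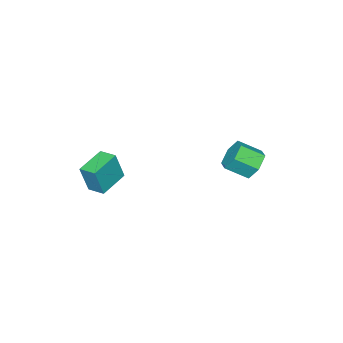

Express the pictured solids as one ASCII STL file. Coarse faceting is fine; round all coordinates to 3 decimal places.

solid 
facet normal -0.496 0.695 -0.520
outer loop
vertex 0.257 3.137 0.711
vertex -0.398 2.997 1.148
vertex 0.13 3.55 1.384
endloop
endfacet
facet normal 0.853 0.500 -0.146
outer loop
vertex 0.257 3.137 0.711
vertex 0.13 3.55 1.384
vertex 0.853 2.303 1.335
endloop
endfacet
facet normal 0.854 0.501 -0.145
outer loop
vertex 0.853 2.303 1.335
vertex 0.13 3.55 1.384
vertex 0.725 2.716 2.008
endloop
endfacet
facet normal 0.496 -0.695 0.521
outer loop
vertex 0.853 2.303 1.335
vertex 0.725 2.716 2.008
vertex 0.198 2.163 1.772
endloop
endfacet
facet normal -0.495 0.695 -0.521
outer loop
vertex 0.13 3.55 1.384
vertex -0.398 2.997 1.148
vertex -0.526 3.41 1.821
endloop
endfacet
facet normal 0.289 0.697 0.656
outer loop
vertex 0.13 3.55 1.384
vertex -0.526 3.41 1.821
vertex 0.725 2.716 2.008
endloop
endfacet
facet normal 0.289 0.697 0.656
outer loop
vertex 0.725 2.716 2.008
vertex -0.526 3.41 1.821
vertex 0.07 2.576 2.445
endloop
endfacet
facet normal 0.496 -0.695 0.521
outer loop
vertex 0.725 2.716 2.008
vertex 0.07 2.576 2.445
vertex 0.198 2.163 1.772
endloop
endfacet
facet normal -0.496 0.695 -0.521
outer loop
vertex -0.526 3.41 1.821
vertex -0.398 2.997 1.148
vertex -1.053 2.857 1.585
endloop
endfacet
facet normal -0.565 0.196 0.802
outer loop
vertex -0.526 3.41 1.821
vertex -1.053 2.857 1.585
vertex 0.07 2.576 2.445
endloop
endfacet
facet normal -0.565 0.196 0.802
outer loop
vertex 0.07 2.576 2.445
vertex -1.053 2.857 1.585
vertex -0.457 2.023 2.209
endloop
endfacet
facet normal 0.496 -0.695 0.521
outer loop
vertex 0.07 2.576 2.445
vertex -0.457 2.023 2.209
vertex 0.198 2.163 1.772
endloop
endfacet
facet normal -0.496 0.695 -0.521
outer loop
vertex -1.053 2.857 1.585
vertex -0.398 2.997 1.148
vertex -0.925 2.444 0.912
endloop
endfacet
facet normal -0.853 -0.501 0.145
outer loop
vertex -1.053 2.857 1.585
vertex -0.925 2.444 0.912
vertex -0.457 2.023 2.209
endloop
endfacet
facet normal -0.854 -0.500 0.146
outer loop
vertex -0.457 2.023 2.209
vertex -0.925 2.444 0.912
vertex -0.33 1.61 1.536
endloop
endfacet
facet normal 0.496 -0.695 0.520
outer loop
vertex -0.457 2.023 2.209
vertex -0.33 1.61 1.536
vertex 0.198 2.163 1.772
endloop
endfacet
facet normal -0.496 0.695 -0.521
outer loop
vertex -0.925 2.444 0.912
vertex -0.398 2.997 1.148
vertex -0.27 2.584 0.475
endloop
endfacet
facet normal -0.289 -0.697 -0.656
outer loop
vertex -0.925 2.444 0.912
vertex -0.27 2.584 0.475
vertex -0.33 1.61 1.536
endloop
endfacet
facet normal -0.288 -0.697 -0.656
outer loop
vertex -0.33 1.61 1.536
vertex -0.27 2.584 0.475
vertex 0.326 1.75 1.099
endloop
endfacet
facet normal 0.495 -0.695 0.521
outer loop
vertex -0.33 1.61 1.536
vertex 0.326 1.75 1.099
vertex 0.198 2.163 1.772
endloop
endfacet
facet normal -0.496 0.695 -0.521
outer loop
vertex -0.27 2.584 0.475
vertex -0.398 2.997 1.148
vertex 0.257 3.137 0.711
endloop
endfacet
facet normal 0.565 -0.196 -0.802
outer loop
vertex -0.27 2.584 0.475
vertex 0.257 3.137 0.711
vertex 0.326 1.75 1.099
endloop
endfacet
facet normal 0.565 -0.196 -0.802
outer loop
vertex 0.326 1.75 1.099
vertex 0.257 3.137 0.711
vertex 0.853 2.303 1.335
endloop
endfacet
facet normal 0.496 -0.695 0.521
outer loop
vertex 0.326 1.75 1.099
vertex 0.853 2.303 1.335
vertex 0.198 2.163 1.772
endloop
endfacet
facet normal -0.973 -0.021 0.228
outer loop
vertex 1.916 -3.611 0.382
vertex 1.924 -2.748 0.494
vertex 1.575 -3.422 -1.056
endloop
endfacet
facet normal -0.009 -0.992 -0.128
outer loop
vertex 3.016 -3.392 -1.394
vertex 1.916 -3.611 0.382
vertex 1.575 -3.422 -1.056
endloop
endfacet
facet normal -0.973 -0.020 0.228
outer loop
vertex 1.575 -3.422 -1.056
vertex 1.924 -2.748 0.494
vertex 1.583 -2.559 -0.945
endloop
endfacet
facet normal -0.229 0.126 -0.965
outer loop
vertex 1.583 -2.559 -0.945
vertex 3.016 -3.392 -1.394
vertex 1.575 -3.422 -1.056
endloop
endfacet
facet normal 0.229 -0.127 0.965
outer loop
vertex 1.916 -3.611 0.382
vertex 3.365 -2.718 0.156
vertex 1.924 -2.748 0.494
endloop
endfacet
facet normal -0.009 -0.992 -0.128
outer loop
vertex 3.357 -3.581 0.045
vertex 1.916 -3.611 0.382
vertex 3.016 -3.392 -1.394
endloop
endfacet
facet normal 0.228 -0.126 0.965
outer loop
vertex 3.357 -3.581 0.045
vertex 3.365 -2.718 0.156
vertex 1.916 -3.611 0.382
endloop
endfacet
facet normal 0.009 0.992 0.128
outer loop
vertex 1.924 -2.748 0.494
vertex 3.365 -2.718 0.156
vertex 1.583 -2.559 -0.945
endloop
endfacet
facet normal -0.228 0.127 -0.965
outer loop
vertex 3.024 -2.529 -1.282
vertex 3.016 -3.392 -1.394
vertex 1.583 -2.559 -0.945
endloop
endfacet
facet normal 0.009 0.992 0.128
outer loop
vertex 1.583 -2.559 -0.945
vertex 3.365 -2.718 0.156
vertex 3.024 -2.529 -1.282
endloop
endfacet
facet normal 0.973 0.021 -0.228
outer loop
vertex 3.024 -2.529 -1.282
vertex 3.357 -3.581 0.045
vertex 3.016 -3.392 -1.394
endloop
endfacet
facet normal 0.973 0.020 -0.228
outer loop
vertex 3.365 -2.718 0.156
vertex 3.357 -3.581 0.045
vertex 3.024 -2.529 -1.282
endloop
endfacet

endsolid


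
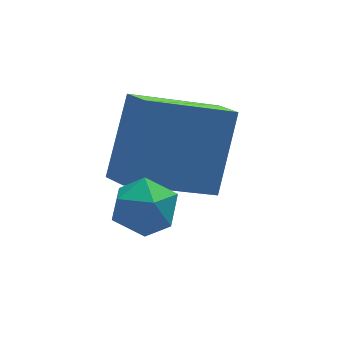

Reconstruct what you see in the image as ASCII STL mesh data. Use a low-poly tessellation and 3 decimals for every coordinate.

solid 
facet normal -0.345 -0.496 -0.797
outer loop
vertex 0.364 -2.762 -3.323
vertex 0.176 -2.007 -3.712
vertex 2.346 -2.725 -4.205
endloop
endfacet
facet normal 0.215 -0.868 0.447
outer loop
vertex 3.064 -1.693 -2.548
vertex 0.364 -2.762 -3.323
vertex 2.346 -2.725 -4.205
endloop
endfacet
facet normal -0.345 -0.496 -0.797
outer loop
vertex 2.346 -2.725 -4.205
vertex 0.176 -2.007 -3.712
vertex 2.159 -1.969 -4.594
endloop
endfacet
facet normal 0.914 0.017 -0.406
outer loop
vertex 2.159 -1.969 -4.594
vertex 3.064 -1.693 -2.548
vertex 2.346 -2.725 -4.205
endloop
endfacet
facet normal -0.913 -0.018 0.407
outer loop
vertex 0.364 -2.762 -3.323
vertex 0.894 -0.975 -2.055
vertex 0.176 -2.007 -3.712
endloop
endfacet
facet normal 0.215 -0.868 0.447
outer loop
vertex 1.081 -1.731 -1.666
vertex 0.364 -2.762 -3.323
vertex 3.064 -1.693 -2.548
endloop
endfacet
facet normal -0.914 -0.017 0.406
outer loop
vertex 1.081 -1.731 -1.666
vertex 0.894 -0.975 -2.055
vertex 0.364 -2.762 -3.323
endloop
endfacet
facet normal -0.216 0.868 -0.447
outer loop
vertex 0.176 -2.007 -3.712
vertex 0.894 -0.975 -2.055
vertex 2.159 -1.969 -4.594
endloop
endfacet
facet normal 0.913 0.018 -0.406
outer loop
vertex 2.876 -0.938 -2.937
vertex 3.064 -1.693 -2.548
vertex 2.159 -1.969 -4.594
endloop
endfacet
facet normal -0.215 0.868 -0.447
outer loop
vertex 2.159 -1.969 -4.594
vertex 0.894 -0.975 -2.055
vertex 2.876 -0.938 -2.937
endloop
endfacet
facet normal 0.345 0.496 0.797
outer loop
vertex 2.876 -0.938 -2.937
vertex 1.081 -1.731 -1.666
vertex 3.064 -1.693 -2.548
endloop
endfacet
facet normal 0.345 0.496 0.797
outer loop
vertex 0.894 -0.975 -2.055
vertex 1.081 -1.731 -1.666
vertex 2.876 -0.938 -2.937
endloop
endfacet
facet normal -0.031 0.972 -0.234
outer loop
vertex 0.5 -3.247 -3.735
vertex 0.203 -3.093 -3.056
vertex 0.955 -3.092 -3.15
endloop
endfacet
facet normal 0.511 0.645 -0.568
outer loop
vertex 0.5 -3.247 -3.735
vertex 0.955 -3.092 -3.15
vertex 1.131 -3.652 -3.628
endloop
endfacet
facet normal 0.239 0.118 -0.964
outer loop
vertex 0.5 -3.247 -3.735
vertex 1.131 -3.652 -3.628
vertex 0.489 -3.998 -3.83
endloop
endfacet
facet normal -0.469 0.118 -0.876
outer loop
vertex 0.5 -3.247 -3.735
vertex 0.489 -3.998 -3.83
vertex -0.084 -3.653 -3.477
endloop
endfacet
facet normal -0.636 0.645 -0.424
outer loop
vertex 0.5 -3.247 -3.735
vertex -0.084 -3.653 -3.477
vertex 0.203 -3.093 -3.056
endloop
endfacet
facet normal 0.933 0.354 -0.071
outer loop
vertex 1.131 -3.652 -3.628
vertex 0.955 -3.092 -3.15
vertex 1.224 -3.747 -2.883
endloop
endfacet
facet normal 0.057 0.881 0.469
outer loop
vertex 0.955 -3.092 -3.15
vertex 0.203 -3.093 -3.056
vertex 0.651 -3.402 -2.53
endloop
endfacet
facet normal -0.922 0.352 0.160
outer loop
vertex 0.203 -3.093 -3.056
vertex -0.084 -3.653 -3.477
vertex 0.009 -3.748 -2.732
endloop
endfacet
facet normal -0.652 -0.500 -0.570
outer loop
vertex -0.084 -3.653 -3.477
vertex 0.489 -3.998 -3.83
vertex 0.185 -4.308 -3.21
endloop
endfacet
facet normal 0.493 -0.499 -0.713
outer loop
vertex 0.489 -3.998 -3.83
vertex 1.131 -3.652 -3.628
vertex 0.937 -4.307 -3.304
endloop
endfacet
facet normal 0.469 -0.118 0.876
outer loop
vertex 0.64 -4.153 -2.625
vertex 1.224 -3.747 -2.883
vertex 0.651 -3.402 -2.53
endloop
endfacet
facet normal -0.239 -0.118 0.964
outer loop
vertex 0.64 -4.153 -2.625
vertex 0.651 -3.402 -2.53
vertex 0.009 -3.748 -2.732
endloop
endfacet
facet normal -0.511 -0.645 0.568
outer loop
vertex 0.64 -4.153 -2.625
vertex 0.009 -3.748 -2.732
vertex 0.185 -4.308 -3.21
endloop
endfacet
facet normal 0.031 -0.972 0.234
outer loop
vertex 0.64 -4.153 -2.625
vertex 0.185 -4.308 -3.21
vertex 0.937 -4.307 -3.304
endloop
endfacet
facet normal 0.636 -0.645 0.424
outer loop
vertex 0.64 -4.153 -2.625
vertex 0.937 -4.307 -3.304
vertex 1.224 -3.747 -2.883
endloop
endfacet
facet normal 0.652 0.500 0.570
outer loop
vertex 0.651 -3.402 -2.53
vertex 1.224 -3.747 -2.883
vertex 0.955 -3.092 -3.15
endloop
endfacet
facet normal -0.493 0.499 0.713
outer loop
vertex 0.009 -3.748 -2.732
vertex 0.651 -3.402 -2.53
vertex 0.203 -3.093 -3.056
endloop
endfacet
facet normal -0.933 -0.354 0.071
outer loop
vertex 0.185 -4.308 -3.21
vertex 0.009 -3.748 -2.732
vertex -0.084 -3.653 -3.477
endloop
endfacet
facet normal -0.057 -0.881 -0.469
outer loop
vertex 0.937 -4.307 -3.304
vertex 0.185 -4.308 -3.21
vertex 0.489 -3.998 -3.83
endloop
endfacet
facet normal 0.922 -0.352 -0.160
outer loop
vertex 1.224 -3.747 -2.883
vertex 0.937 -4.307 -3.304
vertex 1.131 -3.652 -3.628
endloop
endfacet

endsolid


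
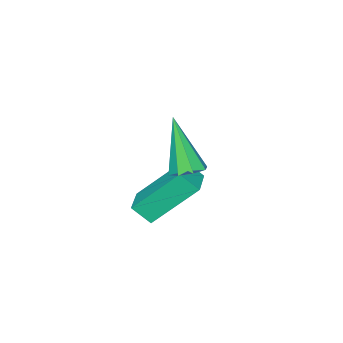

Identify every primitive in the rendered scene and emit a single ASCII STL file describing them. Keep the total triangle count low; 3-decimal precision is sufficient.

solid 
facet normal -0.815 -0.567 -0.121
outer loop
vertex 1.439 -3.618 -2.498
vertex 0.52 -2.598 -1.086
vertex 1.164 -3.106 -3.047
endloop
endfacet
facet normal 0.467 -0.518 -0.717
outer loop
vertex 2.06 -2.482 -2.914
vertex 1.439 -3.618 -2.498
vertex 1.164 -3.106 -3.047
endloop
endfacet
facet normal -0.815 -0.567 -0.121
outer loop
vertex 1.164 -3.106 -3.047
vertex 0.52 -2.598 -1.086
vertex 0.245 -2.086 -1.635
endloop
endfacet
facet normal -0.344 0.640 -0.687
outer loop
vertex 0.245 -2.086 -1.635
vertex 2.06 -2.482 -2.914
vertex 1.164 -3.106 -3.047
endloop
endfacet
facet normal 0.344 -0.640 0.687
outer loop
vertex 1.439 -3.618 -2.498
vertex 1.416 -1.974 -0.953
vertex 0.52 -2.598 -1.086
endloop
endfacet
facet normal 0.467 -0.518 -0.717
outer loop
vertex 2.335 -2.994 -2.365
vertex 1.439 -3.618 -2.498
vertex 2.06 -2.482 -2.914
endloop
endfacet
facet normal 0.344 -0.640 0.687
outer loop
vertex 2.335 -2.994 -2.365
vertex 1.416 -1.974 -0.953
vertex 1.439 -3.618 -2.498
endloop
endfacet
facet normal -0.467 0.518 0.717
outer loop
vertex 0.52 -2.598 -1.086
vertex 1.416 -1.974 -0.953
vertex 0.245 -2.086 -1.635
endloop
endfacet
facet normal -0.344 0.640 -0.687
outer loop
vertex 1.141 -1.462 -1.502
vertex 2.06 -2.482 -2.914
vertex 0.245 -2.086 -1.635
endloop
endfacet
facet normal -0.467 0.518 0.717
outer loop
vertex 0.245 -2.086 -1.635
vertex 1.416 -1.974 -0.953
vertex 1.141 -1.462 -1.502
endloop
endfacet
facet normal 0.815 0.567 0.121
outer loop
vertex 1.141 -1.462 -1.502
vertex 2.335 -2.994 -2.365
vertex 2.06 -2.482 -2.914
endloop
endfacet
facet normal 0.815 0.567 0.121
outer loop
vertex 1.416 -1.974 -0.953
vertex 2.335 -2.994 -2.365
vertex 1.141 -1.462 -1.502
endloop
endfacet
facet normal 0.106 0.384 -0.917
outer loop
vertex 2.331 -0.65 0.105
vertex 2.064 -1.092 -0.111
vertex 1.907 -0.59 0.081
endloop
endfacet
facet normal 0.076 0.782 0.619
outer loop
vertex 2.331 -0.65 0.105
vertex 1.907 -0.59 0.081
vertex 1.856 -1.828 1.651
endloop
endfacet
facet normal 0.107 0.384 -0.917
outer loop
vertex 1.907 -0.59 0.081
vertex 2.064 -1.092 -0.111
vertex 1.575 -0.824 -0.056
endloop
endfacet
facet normal -0.630 0.620 0.468
outer loop
vertex 1.907 -0.59 0.081
vertex 1.575 -0.824 -0.056
vertex 1.856 -1.828 1.651
endloop
endfacet
facet normal 0.107 0.384 -0.917
outer loop
vertex 1.575 -0.824 -0.056
vertex 2.064 -1.092 -0.111
vertex 1.529 -1.215 -0.225
endloop
endfacet
facet normal -0.982 0.036 0.183
outer loop
vertex 1.575 -0.824 -0.056
vertex 1.529 -1.215 -0.225
vertex 1.856 -1.828 1.651
endloop
endfacet
facet normal 0.107 0.383 -0.917
outer loop
vertex 1.529 -1.215 -0.225
vertex 2.064 -1.092 -0.111
vertex 1.796 -1.534 -0.327
endloop
endfacet
facet normal -0.776 -0.627 -0.070
outer loop
vertex 1.529 -1.215 -0.225
vertex 1.796 -1.534 -0.327
vertex 1.856 -1.828 1.651
endloop
endfacet
facet normal 0.109 0.382 -0.918
outer loop
vertex 1.796 -1.534 -0.327
vertex 2.064 -1.092 -0.111
vertex 2.22 -1.595 -0.302
endloop
endfacet
facet normal -0.133 -0.981 -0.142
outer loop
vertex 1.796 -1.534 -0.327
vertex 2.22 -1.595 -0.302
vertex 1.856 -1.828 1.651
endloop
endfacet
facet normal 0.109 0.382 -0.918
outer loop
vertex 2.22 -1.595 -0.302
vertex 2.064 -1.092 -0.111
vertex 2.552 -1.361 -0.165
endloop
endfacet
facet normal 0.574 -0.819 0.009
outer loop
vertex 2.22 -1.595 -0.302
vertex 2.552 -1.361 -0.165
vertex 1.856 -1.828 1.651
endloop
endfacet
facet normal 0.109 0.382 -0.918
outer loop
vertex 2.552 -1.361 -0.165
vertex 2.064 -1.092 -0.111
vertex 2.598 -0.97 0.003
endloop
endfacet
facet normal 0.926 -0.235 0.294
outer loop
vertex 2.552 -1.361 -0.165
vertex 2.598 -0.97 0.003
vertex 1.856 -1.828 1.651
endloop
endfacet
facet normal 0.108 0.383 -0.917
outer loop
vertex 2.598 -0.97 0.003
vertex 2.064 -1.092 -0.111
vertex 2.331 -0.65 0.105
endloop
endfacet
facet normal 0.720 0.427 0.547
outer loop
vertex 2.598 -0.97 0.003
vertex 2.331 -0.65 0.105
vertex 1.856 -1.828 1.651
endloop
endfacet

endsolid


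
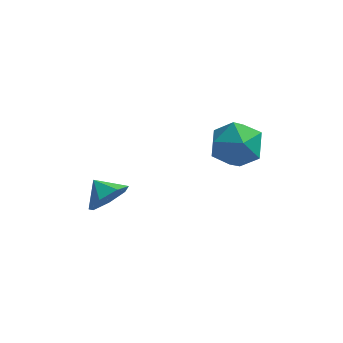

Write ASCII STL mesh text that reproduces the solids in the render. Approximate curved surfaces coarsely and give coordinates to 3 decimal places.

solid 
facet normal 0.683 -0.544 -0.488
outer loop
vertex -2.989 0.58 -0.275
vertex -3.452 -0.206 -0.047
vertex -3.56 0.339 -0.805
endloop
endfacet
facet normal -0.266 0.953 -0.147
outer loop
vertex -2.989 0.58 -0.275
vertex -3.56 0.339 -0.805
vertex -4.168 0.366 0.467
endloop
endfacet
facet normal 0.682 -0.545 -0.489
outer loop
vertex -3.56 0.339 -0.805
vertex -3.452 -0.206 -0.047
vertex -4.05 -0.311 -0.764
endloop
endfacet
facet normal -0.753 0.544 -0.371
outer loop
vertex -3.56 0.339 -0.805
vertex -4.05 -0.311 -0.764
vertex -4.168 0.366 0.467
endloop
endfacet
facet normal 0.682 -0.544 -0.489
outer loop
vertex -4.05 -0.311 -0.764
vertex -3.452 -0.206 -0.047
vertex -4.09 -0.883 -0.183
endloop
endfacet
facet normal -0.996 -0.018 -0.086
outer loop
vertex -4.05 -0.311 -0.764
vertex -4.09 -0.883 -0.183
vertex -4.168 0.366 0.467
endloop
endfacet
facet normal 0.682 -0.545 -0.488
outer loop
vertex -4.09 -0.883 -0.183
vertex -3.452 -0.206 -0.047
vertex -3.649 -0.944 0.501
endloop
endfacet
facet normal -0.812 -0.309 0.496
outer loop
vertex -4.09 -0.883 -0.183
vertex -3.649 -0.944 0.501
vertex -4.168 0.366 0.467
endloop
endfacet
facet normal 0.682 -0.544 -0.488
outer loop
vertex -3.649 -0.944 0.501
vertex -3.452 -0.206 -0.047
vertex -3.06 -0.449 0.772
endloop
endfacet
facet normal -0.338 -0.110 0.935
outer loop
vertex -3.649 -0.944 0.501
vertex -3.06 -0.449 0.772
vertex -4.168 0.366 0.467
endloop
endfacet
facet normal 0.682 -0.544 -0.488
outer loop
vertex -3.06 -0.449 0.772
vertex -3.452 -0.206 -0.047
vertex -2.766 0.229 0.427
endloop
endfacet
facet normal 0.068 0.429 0.901
outer loop
vertex -3.06 -0.449 0.772
vertex -2.766 0.229 0.427
vertex -4.168 0.366 0.467
endloop
endfacet
facet normal 0.682 -0.544 -0.489
outer loop
vertex -2.766 0.229 0.427
vertex -3.452 -0.206 -0.047
vertex -2.989 0.58 -0.275
endloop
endfacet
facet normal 0.100 0.902 0.419
outer loop
vertex -2.766 0.229 0.427
vertex -2.989 0.58 -0.275
vertex -4.168 0.366 0.467
endloop
endfacet
facet normal -0.453 0.887 -0.089
outer loop
vertex 0.86 1.77 2.12
vertex 0.267 1.566 3.104
vertex 1.304 2.1 3.148
endloop
endfacet
facet normal 0.199 0.905 -0.377
outer loop
vertex 0.86 1.77 2.12
vertex 1.304 2.1 3.148
vertex 1.995 1.613 2.344
endloop
endfacet
facet normal 0.231 0.404 -0.885
outer loop
vertex 0.86 1.77 2.12
vertex 1.995 1.613 2.344
vertex 1.385 0.777 1.804
endloop
endfacet
facet normal -0.403 0.077 -0.912
outer loop
vertex 0.86 1.77 2.12
vertex 1.385 0.777 1.804
vertex 0.317 0.749 2.273
endloop
endfacet
facet normal -0.826 0.376 -0.420
outer loop
vertex 0.86 1.77 2.12
vertex 0.317 0.749 2.273
vertex 0.267 1.566 3.104
endloop
endfacet
facet normal 0.669 0.731 0.132
outer loop
vertex 1.995 1.613 2.344
vertex 1.304 2.1 3.148
vertex 2.103 1.311 3.467
endloop
endfacet
facet normal -0.387 0.703 0.597
outer loop
vertex 1.304 2.1 3.148
vertex 0.267 1.566 3.104
vertex 1.035 1.283 3.936
endloop
endfacet
facet normal -0.990 -0.124 0.062
outer loop
vertex 0.267 1.566 3.104
vertex 0.317 0.749 2.273
vertex 0.425 0.447 3.396
endloop
endfacet
facet normal -0.306 -0.607 -0.734
outer loop
vertex 0.317 0.749 2.273
vertex 1.385 0.777 1.804
vertex 1.116 -0.04 2.592
endloop
endfacet
facet normal 0.719 -0.079 -0.690
outer loop
vertex 1.385 0.777 1.804
vertex 1.995 1.613 2.344
vertex 2.153 0.494 2.636
endloop
endfacet
facet normal 0.403 -0.077 0.912
outer loop
vertex 1.56 0.29 3.62
vertex 2.103 1.311 3.467
vertex 1.035 1.283 3.936
endloop
endfacet
facet normal -0.231 -0.404 0.885
outer loop
vertex 1.56 0.29 3.62
vertex 1.035 1.283 3.936
vertex 0.425 0.447 3.396
endloop
endfacet
facet normal -0.199 -0.905 0.377
outer loop
vertex 1.56 0.29 3.62
vertex 0.425 0.447 3.396
vertex 1.116 -0.04 2.592
endloop
endfacet
facet normal 0.453 -0.887 0.089
outer loop
vertex 1.56 0.29 3.62
vertex 1.116 -0.04 2.592
vertex 2.153 0.494 2.636
endloop
endfacet
facet normal 0.826 -0.376 0.420
outer loop
vertex 1.56 0.29 3.62
vertex 2.153 0.494 2.636
vertex 2.103 1.311 3.467
endloop
endfacet
facet normal 0.306 0.607 0.734
outer loop
vertex 1.035 1.283 3.936
vertex 2.103 1.311 3.467
vertex 1.304 2.1 3.148
endloop
endfacet
facet normal -0.719 0.079 0.690
outer loop
vertex 0.425 0.447 3.396
vertex 1.035 1.283 3.936
vertex 0.267 1.566 3.104
endloop
endfacet
facet normal -0.669 -0.731 -0.132
outer loop
vertex 1.116 -0.04 2.592
vertex 0.425 0.447 3.396
vertex 0.317 0.749 2.273
endloop
endfacet
facet normal 0.387 -0.703 -0.597
outer loop
vertex 2.153 0.494 2.636
vertex 1.116 -0.04 2.592
vertex 1.385 0.777 1.804
endloop
endfacet
facet normal 0.990 0.124 -0.062
outer loop
vertex 2.103 1.311 3.467
vertex 2.153 0.494 2.636
vertex 1.995 1.613 2.344
endloop
endfacet

endsolid


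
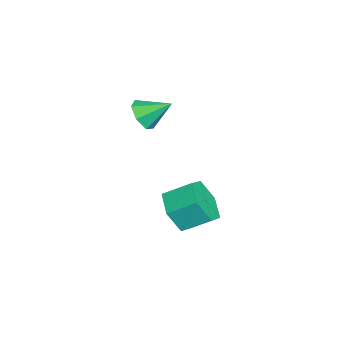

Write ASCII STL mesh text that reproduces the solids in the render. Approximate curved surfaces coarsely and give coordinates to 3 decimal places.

solid 
facet normal 0.000 -0.859 -0.511
outer loop
vertex -1.497 3.067 -4.774
vertex -2.47 2.804 -4.332
vertex -2.428 3.366 -5.277
endloop
endfacet
facet normal 0.532 0.433 -0.728
outer loop
vertex -1.497 3.067 -4.774
vertex -2.428 3.366 -5.277
vertex -1.498 4.219 -4.089
endloop
endfacet
facet normal 0.533 0.432 -0.727
outer loop
vertex -1.498 4.219 -4.089
vertex -2.428 3.366 -5.277
vertex -2.429 4.518 -4.593
endloop
endfacet
facet normal -0.001 0.860 0.511
outer loop
vertex -1.498 4.219 -4.089
vertex -2.429 4.518 -4.593
vertex -2.47 3.956 -3.648
endloop
endfacet
facet normal 0.001 -0.860 -0.511
outer loop
vertex -2.428 3.366 -5.277
vertex -2.47 2.804 -4.332
vertex -3.401 3.103 -4.836
endloop
endfacet
facet normal -0.467 0.451 -0.761
outer loop
vertex -2.428 3.366 -5.277
vertex -3.401 3.103 -4.836
vertex -2.429 4.518 -4.593
endloop
endfacet
facet normal -0.467 0.452 -0.760
outer loop
vertex -2.429 4.518 -4.593
vertex -3.401 3.103 -4.836
vertex -3.402 4.255 -4.151
endloop
endfacet
facet normal -0.000 0.859 0.511
outer loop
vertex -2.429 4.518 -4.593
vertex -3.402 4.255 -4.151
vertex -2.47 3.956 -3.648
endloop
endfacet
facet normal 0.001 -0.860 -0.511
outer loop
vertex -3.401 3.103 -4.836
vertex -2.47 2.804 -4.332
vertex -3.442 2.541 -3.891
endloop
endfacet
facet normal -0.999 0.018 -0.032
outer loop
vertex -3.401 3.103 -4.836
vertex -3.442 2.541 -3.891
vertex -3.402 4.255 -4.151
endloop
endfacet
facet normal -0.999 0.018 -0.032
outer loop
vertex -3.402 4.255 -4.151
vertex -3.442 2.541 -3.891
vertex -3.443 3.693 -3.206
endloop
endfacet
facet normal -0.000 0.859 0.511
outer loop
vertex -3.402 4.255 -4.151
vertex -3.443 3.693 -3.206
vertex -2.47 3.956 -3.648
endloop
endfacet
facet normal 0.001 -0.860 -0.511
outer loop
vertex -3.442 2.541 -3.891
vertex -2.47 2.804 -4.332
vertex -2.511 2.242 -3.387
endloop
endfacet
facet normal -0.533 -0.433 0.727
outer loop
vertex -3.442 2.541 -3.891
vertex -2.511 2.242 -3.387
vertex -3.443 3.693 -3.206
endloop
endfacet
facet normal -0.532 -0.433 0.728
outer loop
vertex -3.443 3.693 -3.206
vertex -2.511 2.242 -3.387
vertex -2.512 3.394 -2.703
endloop
endfacet
facet normal -0.000 0.859 0.511
outer loop
vertex -3.443 3.693 -3.206
vertex -2.512 3.394 -2.703
vertex -2.47 3.956 -3.648
endloop
endfacet
facet normal 0.000 -0.859 -0.511
outer loop
vertex -2.511 2.242 -3.387
vertex -2.47 2.804 -4.332
vertex -1.538 2.505 -3.829
endloop
endfacet
facet normal 0.467 -0.451 0.760
outer loop
vertex -2.511 2.242 -3.387
vertex -1.538 2.505 -3.829
vertex -2.512 3.394 -2.703
endloop
endfacet
facet normal 0.467 -0.452 0.760
outer loop
vertex -2.512 3.394 -2.703
vertex -1.538 2.505 -3.829
vertex -1.539 3.657 -3.144
endloop
endfacet
facet normal -0.001 0.860 0.511
outer loop
vertex -2.512 3.394 -2.703
vertex -1.539 3.657 -3.144
vertex -2.47 3.956 -3.648
endloop
endfacet
facet normal 0.000 -0.859 -0.511
outer loop
vertex -1.538 2.505 -3.829
vertex -2.47 2.804 -4.332
vertex -1.497 3.067 -4.774
endloop
endfacet
facet normal 0.999 -0.018 0.032
outer loop
vertex -1.538 2.505 -3.829
vertex -1.497 3.067 -4.774
vertex -1.539 3.657 -3.144
endloop
endfacet
facet normal 0.999 -0.018 0.032
outer loop
vertex -1.539 3.657 -3.144
vertex -1.497 3.067 -4.774
vertex -1.498 4.219 -4.089
endloop
endfacet
facet normal -0.001 0.860 0.511
outer loop
vertex -1.539 3.657 -3.144
vertex -1.498 4.219 -4.089
vertex -2.47 3.956 -3.648
endloop
endfacet
facet normal -0.040 -0.840 -0.541
outer loop
vertex -2.796 1.641 0.127
vertex -3.477 1.448 0.477
vertex -3.364 1.868 -0.183
endloop
endfacet
facet normal 0.512 0.774 -0.372
outer loop
vertex -2.796 1.641 0.127
vertex -3.364 1.868 -0.183
vertex -3.423 2.572 1.203
endloop
endfacet
facet normal -0.041 -0.840 -0.541
outer loop
vertex -3.364 1.868 -0.183
vertex -3.477 1.448 0.477
vertex -4.017 1.779 0.005
endloop
endfacet
facet normal -0.246 0.860 -0.447
outer loop
vertex -3.364 1.868 -0.183
vertex -4.017 1.779 0.005
vertex -3.423 2.572 1.203
endloop
endfacet
facet normal -0.040 -0.839 -0.543
outer loop
vertex -4.017 1.779 0.005
vertex -3.477 1.448 0.477
vertex -4.264 1.44 0.547
endloop
endfacet
facet normal -0.804 0.594 0.005
outer loop
vertex -4.017 1.779 0.005
vertex -4.264 1.44 0.547
vertex -3.423 2.572 1.203
endloop
endfacet
facet normal -0.040 -0.839 -0.542
outer loop
vertex -4.264 1.44 0.547
vertex -3.477 1.448 0.477
vertex -3.919 1.107 1.037
endloop
endfacet
facet normal -0.743 0.179 0.645
outer loop
vertex -4.264 1.44 0.547
vertex -3.919 1.107 1.037
vertex -3.423 2.572 1.203
endloop
endfacet
facet normal -0.040 -0.839 -0.543
outer loop
vertex -3.919 1.107 1.037
vertex -3.477 1.448 0.477
vertex -3.241 1.031 1.104
endloop
endfacet
facet normal -0.107 -0.076 0.991
outer loop
vertex -3.919 1.107 1.037
vertex -3.241 1.031 1.104
vertex -3.423 2.572 1.203
endloop
endfacet
facet normal -0.042 -0.839 -0.542
outer loop
vertex -3.241 1.031 1.104
vertex -3.477 1.448 0.477
vertex -2.741 1.268 0.699
endloop
endfacet
facet normal 0.623 0.023 0.782
outer loop
vertex -3.241 1.031 1.104
vertex -2.741 1.268 0.699
vertex -3.423 2.572 1.203
endloop
endfacet
facet normal -0.041 -0.839 -0.543
outer loop
vertex -2.741 1.268 0.699
vertex -3.477 1.448 0.477
vertex -2.796 1.641 0.127
endloop
endfacet
facet normal 0.899 0.402 0.176
outer loop
vertex -2.741 1.268 0.699
vertex -2.796 1.641 0.127
vertex -3.423 2.572 1.203
endloop
endfacet

endsolid
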